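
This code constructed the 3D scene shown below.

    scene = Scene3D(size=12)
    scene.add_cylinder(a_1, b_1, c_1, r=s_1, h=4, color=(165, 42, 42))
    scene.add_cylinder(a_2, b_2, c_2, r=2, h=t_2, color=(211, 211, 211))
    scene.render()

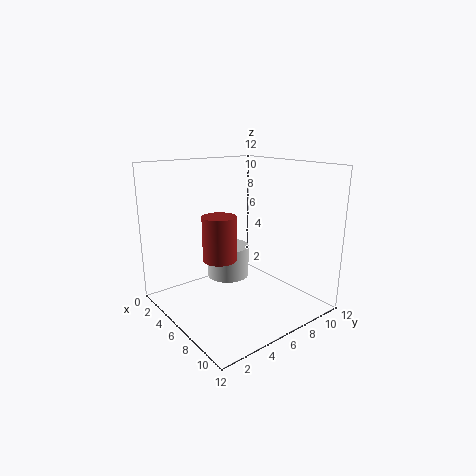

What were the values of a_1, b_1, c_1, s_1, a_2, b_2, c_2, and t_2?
a_1 = 4
b_1 = 5.5
c_1 = 3.5
s_1 = 1.5
a_2 = 2.5
b_2 = 7.5
c_2 = 1
t_2 = 3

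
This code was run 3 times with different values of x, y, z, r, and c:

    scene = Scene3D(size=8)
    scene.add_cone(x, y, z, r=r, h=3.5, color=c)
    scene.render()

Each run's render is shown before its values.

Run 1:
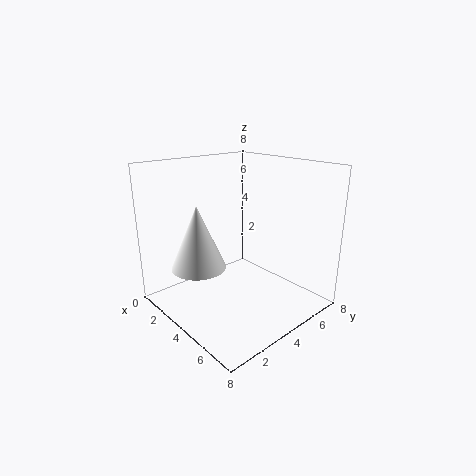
x = 3; y = 2; z = 2.5; r = 1.5; c = 'white'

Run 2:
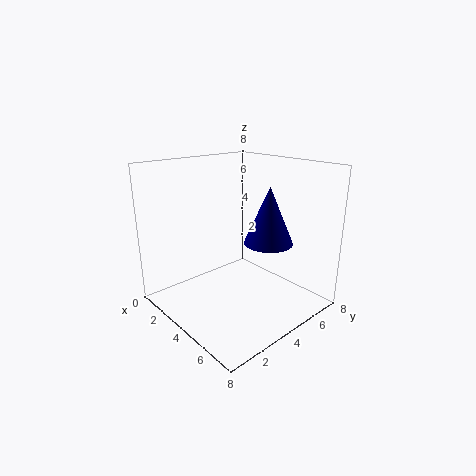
x = 4; y = 6.5; z = 3; r = 1.5; c = 'navy'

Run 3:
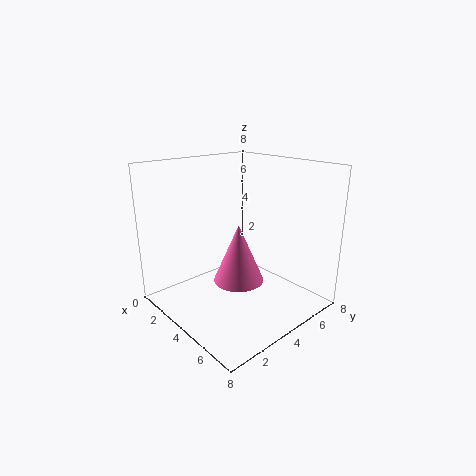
x = 3.5; y = 4.5; z = 1; r = 1.5; c = 'hotpink'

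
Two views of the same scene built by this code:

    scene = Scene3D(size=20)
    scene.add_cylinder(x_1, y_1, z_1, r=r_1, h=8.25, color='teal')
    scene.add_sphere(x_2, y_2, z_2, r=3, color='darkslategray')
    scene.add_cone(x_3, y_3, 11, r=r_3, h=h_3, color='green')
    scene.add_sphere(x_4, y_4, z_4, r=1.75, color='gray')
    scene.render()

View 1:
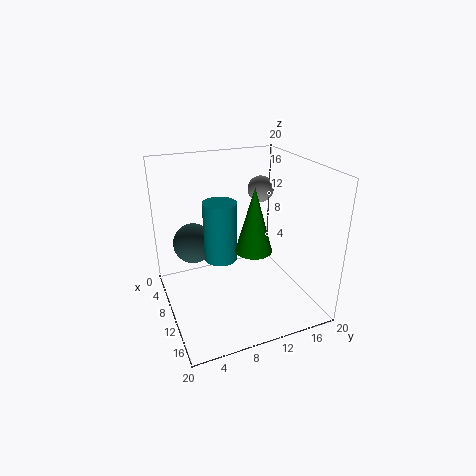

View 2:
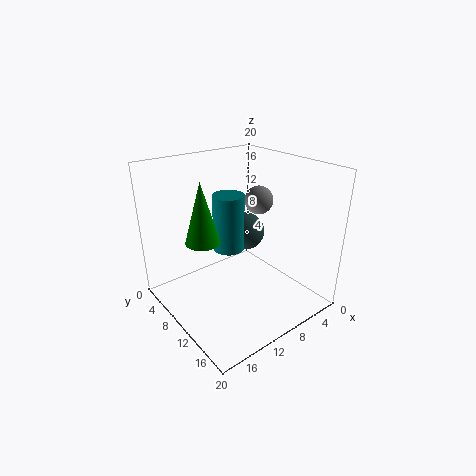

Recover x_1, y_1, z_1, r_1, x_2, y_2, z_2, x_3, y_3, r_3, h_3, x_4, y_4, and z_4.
x_1 = 9.75, y_1 = 7.5, z_1 = 7.25, r_1 = 2.25, x_2 = 4.5, y_2 = 5, z_2 = 7.5, x_3 = 15.5, y_3 = 9.75, r_3 = 2.25, h_3 = 8, x_4 = 9.5, y_4 = 13.5, z_4 = 16.5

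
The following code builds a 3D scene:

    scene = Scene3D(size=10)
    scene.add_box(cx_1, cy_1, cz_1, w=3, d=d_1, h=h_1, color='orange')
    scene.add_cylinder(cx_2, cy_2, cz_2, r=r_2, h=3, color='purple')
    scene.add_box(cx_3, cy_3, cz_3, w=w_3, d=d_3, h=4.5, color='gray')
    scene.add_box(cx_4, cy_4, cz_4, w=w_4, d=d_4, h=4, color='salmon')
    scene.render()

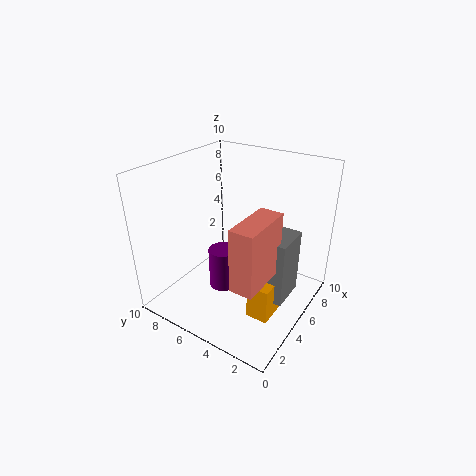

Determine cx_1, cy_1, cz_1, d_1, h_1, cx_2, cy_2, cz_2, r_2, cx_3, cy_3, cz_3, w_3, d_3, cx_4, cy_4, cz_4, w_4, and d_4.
cx_1 = 3
cy_1 = 1.5
cz_1 = 0.5
d_1 = 1.5
h_1 = 2.5
cx_2 = 4.5
cy_2 = 6
cz_2 = 1
r_2 = 1
cx_3 = 4
cy_3 = 1
cz_3 = 1.5
w_3 = 2.5
d_3 = 3
cx_4 = 1
cy_4 = 1.5
cz_4 = 4
w_4 = 3.5
d_4 = 1.5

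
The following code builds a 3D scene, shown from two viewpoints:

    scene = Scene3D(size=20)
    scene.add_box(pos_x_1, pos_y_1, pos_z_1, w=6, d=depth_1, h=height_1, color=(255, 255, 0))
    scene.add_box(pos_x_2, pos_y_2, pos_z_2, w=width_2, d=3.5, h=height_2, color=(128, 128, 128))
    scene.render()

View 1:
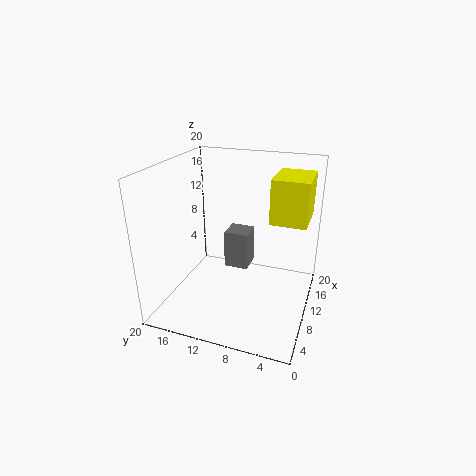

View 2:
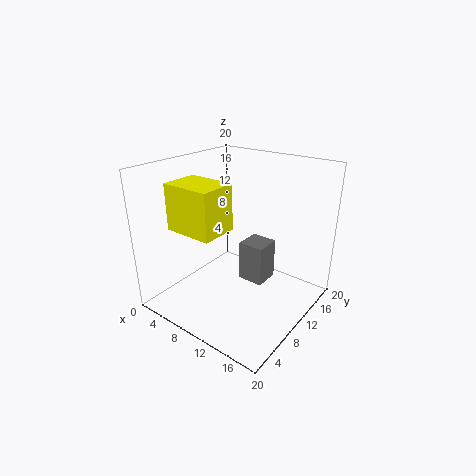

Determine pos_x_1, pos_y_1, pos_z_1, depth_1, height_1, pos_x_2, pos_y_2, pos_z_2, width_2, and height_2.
pos_x_1 = 7; pos_y_1 = 0.5; pos_z_1 = 14; depth_1 = 4.5; height_1 = 5.5; pos_x_2 = 11; pos_y_2 = 9; pos_z_2 = 4.5; width_2 = 3.5; height_2 = 5.5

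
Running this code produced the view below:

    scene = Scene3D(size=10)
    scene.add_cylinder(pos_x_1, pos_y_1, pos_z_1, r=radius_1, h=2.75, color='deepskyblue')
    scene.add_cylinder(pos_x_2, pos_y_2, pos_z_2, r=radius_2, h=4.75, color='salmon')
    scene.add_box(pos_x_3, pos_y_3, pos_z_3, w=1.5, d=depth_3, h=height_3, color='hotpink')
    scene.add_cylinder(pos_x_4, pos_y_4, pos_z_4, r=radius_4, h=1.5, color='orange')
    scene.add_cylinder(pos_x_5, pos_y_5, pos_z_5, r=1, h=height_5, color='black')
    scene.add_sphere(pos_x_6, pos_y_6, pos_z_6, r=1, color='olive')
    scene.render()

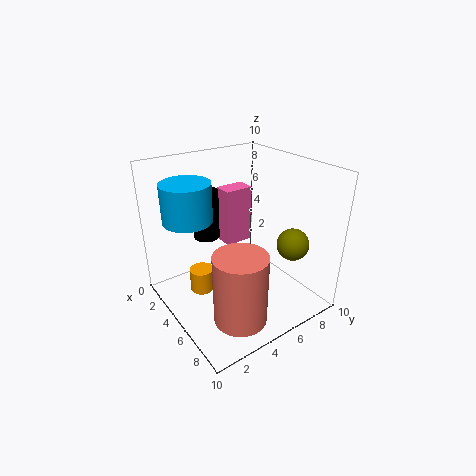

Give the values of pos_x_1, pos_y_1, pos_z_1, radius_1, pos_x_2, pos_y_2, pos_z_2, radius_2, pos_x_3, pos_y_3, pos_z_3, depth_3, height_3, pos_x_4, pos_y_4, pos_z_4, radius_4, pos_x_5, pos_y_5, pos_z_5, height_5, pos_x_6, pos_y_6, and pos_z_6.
pos_x_1 = 2.5, pos_y_1 = 2.5, pos_z_1 = 6, radius_1 = 1.75, pos_x_2 = 7.75, pos_y_2 = 3.25, pos_z_2 = 0.75, radius_2 = 1.75, pos_x_3 = 0.75, pos_y_3 = 6, pos_z_3 = 2.75, depth_3 = 2.25, height_3 = 4.5, pos_x_4 = 5.5, pos_y_4 = 1.75, pos_z_4 = 2.5, radius_4 = 0.75, pos_x_5 = 1.5, pos_y_5 = 4.5, pos_z_5 = 3.75, height_5 = 3.75, pos_x_6 = 8.75, pos_y_6 = 6.5, pos_z_6 = 5.75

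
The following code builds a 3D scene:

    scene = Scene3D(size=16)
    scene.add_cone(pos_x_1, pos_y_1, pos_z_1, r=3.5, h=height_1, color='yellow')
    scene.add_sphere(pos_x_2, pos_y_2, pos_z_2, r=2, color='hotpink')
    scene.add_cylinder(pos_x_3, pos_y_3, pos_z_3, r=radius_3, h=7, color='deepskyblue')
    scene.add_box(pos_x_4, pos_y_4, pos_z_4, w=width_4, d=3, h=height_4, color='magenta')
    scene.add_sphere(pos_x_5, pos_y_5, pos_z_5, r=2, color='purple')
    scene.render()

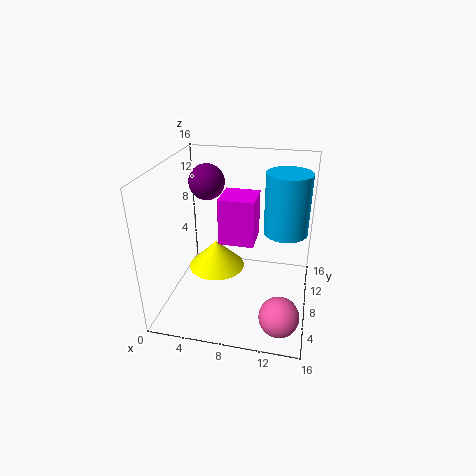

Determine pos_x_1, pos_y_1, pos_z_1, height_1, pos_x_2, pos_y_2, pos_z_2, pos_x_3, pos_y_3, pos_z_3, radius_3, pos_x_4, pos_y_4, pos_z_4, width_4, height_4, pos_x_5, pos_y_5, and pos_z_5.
pos_x_1 = 4.5, pos_y_1 = 11, pos_z_1 = 2, height_1 = 3.5, pos_x_2 = 13.5, pos_y_2 = 2, pos_z_2 = 3, pos_x_3 = 13, pos_y_3 = 10.5, pos_z_3 = 8, radius_3 = 2.5, pos_x_4 = 8, pos_y_4 = 0.5, pos_z_4 = 11.5, width_4 = 3, height_4 = 4, pos_x_5 = 4, pos_y_5 = 10, pos_z_5 = 13.5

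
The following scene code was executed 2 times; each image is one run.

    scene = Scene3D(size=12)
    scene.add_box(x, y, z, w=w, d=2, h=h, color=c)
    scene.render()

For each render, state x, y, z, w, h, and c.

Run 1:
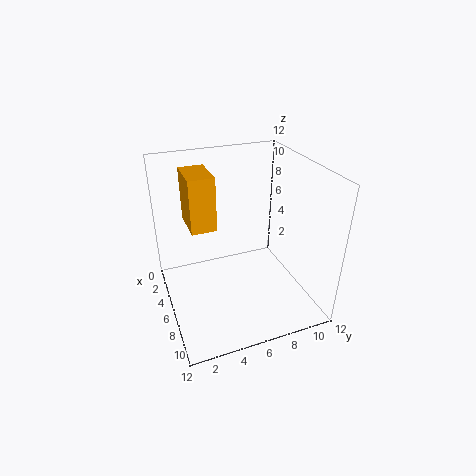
x = 3.5
y = 2
z = 7.5
w = 3.25
h = 4.25
c = 'orange'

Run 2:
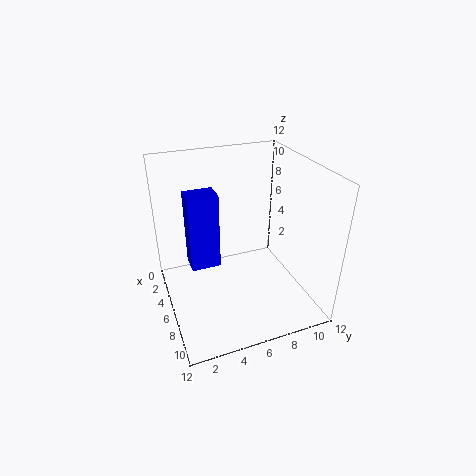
x = 8.25
y = 1.25
z = 6.5
w = 1.5
h = 5.25
c = 'blue'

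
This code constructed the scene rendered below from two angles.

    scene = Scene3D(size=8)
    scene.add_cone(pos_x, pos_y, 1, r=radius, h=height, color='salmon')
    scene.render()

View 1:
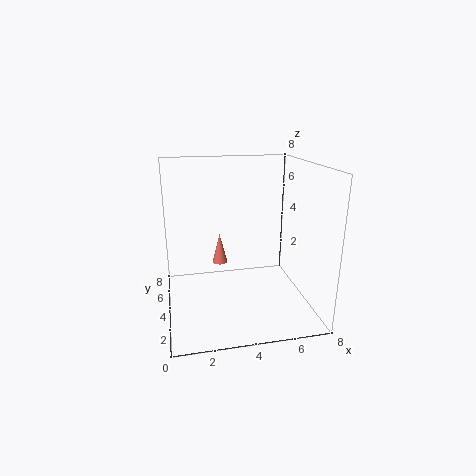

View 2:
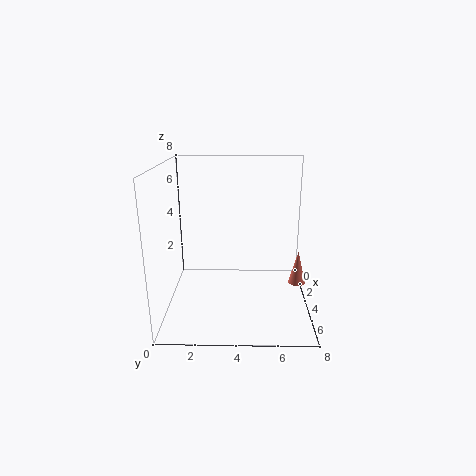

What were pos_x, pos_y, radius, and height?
pos_x = 3.5, pos_y = 7.5, radius = 0.5, height = 2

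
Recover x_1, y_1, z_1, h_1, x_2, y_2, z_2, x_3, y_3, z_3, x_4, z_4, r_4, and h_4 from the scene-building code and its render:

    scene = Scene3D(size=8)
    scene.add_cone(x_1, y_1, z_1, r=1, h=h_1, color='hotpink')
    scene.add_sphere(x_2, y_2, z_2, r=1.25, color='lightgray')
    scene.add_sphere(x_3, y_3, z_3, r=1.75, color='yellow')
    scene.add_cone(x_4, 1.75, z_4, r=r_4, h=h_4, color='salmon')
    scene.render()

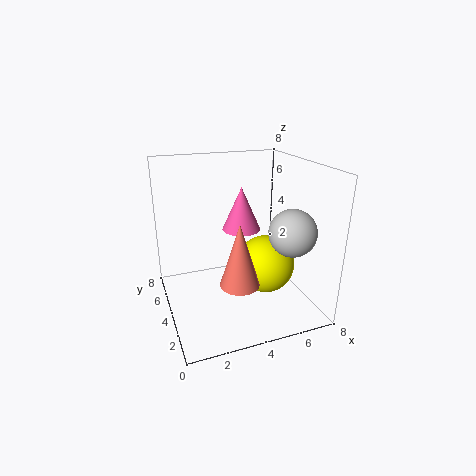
x_1 = 4
y_1 = 3.5
z_1 = 4.75
h_1 = 2.25
x_2 = 6.25
y_2 = 2
z_2 = 4.75
x_3 = 6
y_3 = 4.5
z_3 = 1.75
x_4 = 3.25
z_4 = 2.5
r_4 = 1
h_4 = 3.25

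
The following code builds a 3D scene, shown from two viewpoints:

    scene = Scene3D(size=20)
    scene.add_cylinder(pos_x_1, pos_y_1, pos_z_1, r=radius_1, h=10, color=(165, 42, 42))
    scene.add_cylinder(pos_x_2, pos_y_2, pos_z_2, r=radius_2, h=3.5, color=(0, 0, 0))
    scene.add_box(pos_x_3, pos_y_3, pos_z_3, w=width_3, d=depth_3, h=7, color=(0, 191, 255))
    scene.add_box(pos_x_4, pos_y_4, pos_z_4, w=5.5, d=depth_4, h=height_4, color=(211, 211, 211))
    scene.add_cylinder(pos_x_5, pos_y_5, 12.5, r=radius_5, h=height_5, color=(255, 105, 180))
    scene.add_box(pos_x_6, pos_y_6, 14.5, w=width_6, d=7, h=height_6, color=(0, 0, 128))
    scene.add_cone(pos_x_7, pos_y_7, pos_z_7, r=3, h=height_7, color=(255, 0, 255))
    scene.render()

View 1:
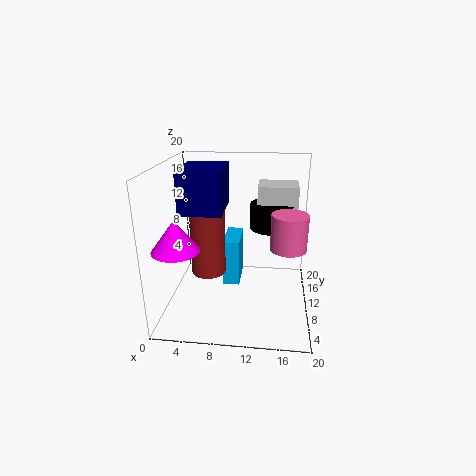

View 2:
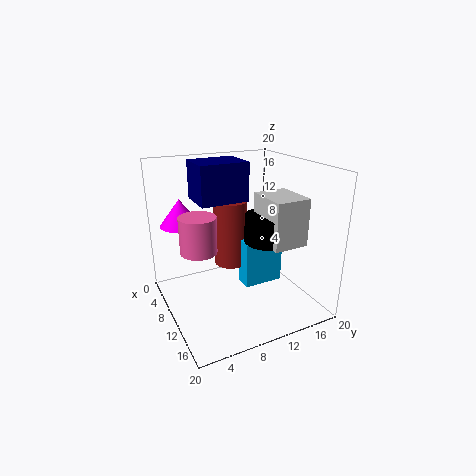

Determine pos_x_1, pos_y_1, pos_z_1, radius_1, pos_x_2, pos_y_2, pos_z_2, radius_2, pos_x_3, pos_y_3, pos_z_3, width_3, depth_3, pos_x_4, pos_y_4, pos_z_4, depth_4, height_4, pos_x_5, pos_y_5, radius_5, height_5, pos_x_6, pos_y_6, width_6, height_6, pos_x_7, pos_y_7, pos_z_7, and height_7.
pos_x_1 = 5.5
pos_y_1 = 11
pos_z_1 = 4
radius_1 = 2.5
pos_x_2 = 14.5
pos_y_2 = 12
pos_z_2 = 11
radius_2 = 3
pos_x_3 = 7.5
pos_y_3 = 11.5
pos_z_3 = 1.5
width_3 = 2.5
depth_3 = 6
pos_x_4 = 12.5
pos_y_4 = 11
pos_z_4 = 11
depth_4 = 4.5
height_4 = 6
pos_x_5 = 16.5
pos_y_5 = 2
radius_5 = 2
height_5 = 4
pos_x_6 = 3
pos_y_6 = 5.5
width_6 = 5.5
height_6 = 5.5
pos_x_7 = 3
pos_y_7 = 4
pos_z_7 = 10.5
height_7 = 4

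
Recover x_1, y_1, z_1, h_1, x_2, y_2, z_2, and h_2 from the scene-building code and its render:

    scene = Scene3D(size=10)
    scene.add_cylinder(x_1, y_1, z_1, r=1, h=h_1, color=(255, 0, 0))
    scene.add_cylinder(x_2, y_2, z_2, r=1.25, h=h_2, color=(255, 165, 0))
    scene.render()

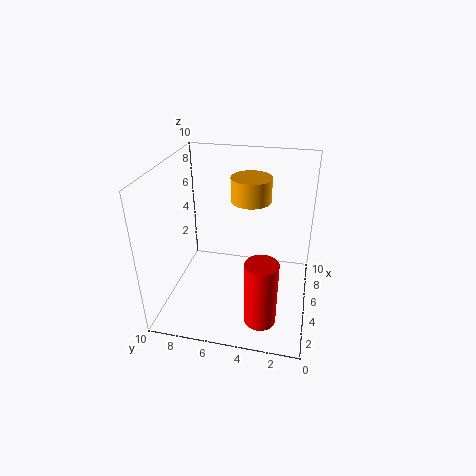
x_1 = 1.25, y_1 = 2.75, z_1 = 1.5, h_1 = 4.25, x_2 = 4.25, y_2 = 4, z_2 = 8.25, h_2 = 1.5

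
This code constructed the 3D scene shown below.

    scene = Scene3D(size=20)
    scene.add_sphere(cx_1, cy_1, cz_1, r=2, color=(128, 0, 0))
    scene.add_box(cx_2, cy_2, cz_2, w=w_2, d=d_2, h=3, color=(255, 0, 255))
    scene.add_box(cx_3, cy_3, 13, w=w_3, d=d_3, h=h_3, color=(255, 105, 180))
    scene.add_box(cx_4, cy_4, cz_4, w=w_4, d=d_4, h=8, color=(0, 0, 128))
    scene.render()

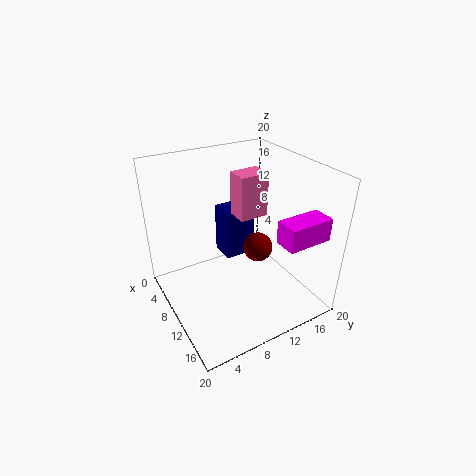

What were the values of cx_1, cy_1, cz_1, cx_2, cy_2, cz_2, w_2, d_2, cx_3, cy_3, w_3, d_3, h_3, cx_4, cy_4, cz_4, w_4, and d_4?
cx_1 = 12, cy_1 = 12, cz_1 = 9, cx_2 = 16, cy_2 = 12, cz_2 = 12, w_2 = 3, d_2 = 6, cx_3 = 8, cy_3 = 10, w_3 = 3, d_3 = 4, h_3 = 6, cx_4 = 1, cy_4 = 11, cz_4 = 3, w_4 = 4, d_4 = 5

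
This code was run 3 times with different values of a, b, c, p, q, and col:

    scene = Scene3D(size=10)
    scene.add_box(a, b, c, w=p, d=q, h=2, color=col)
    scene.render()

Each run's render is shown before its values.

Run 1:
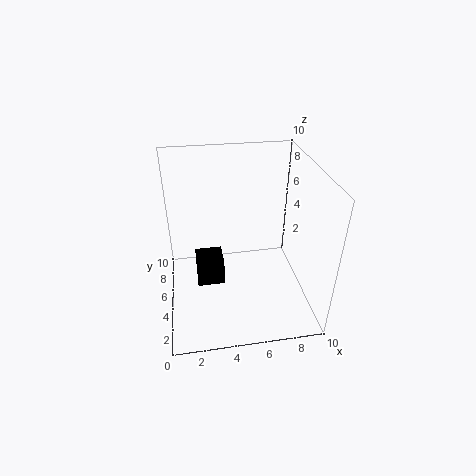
a = 2, b = 5, c = 1, p = 2, q = 2, col = 'black'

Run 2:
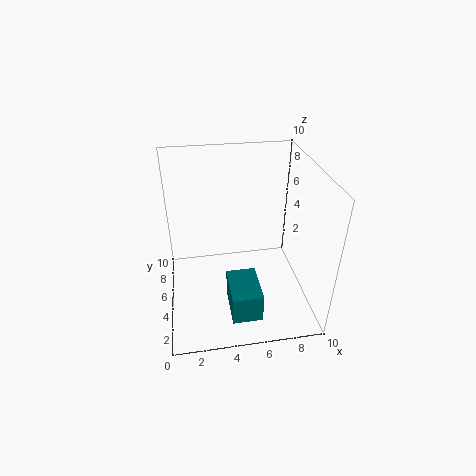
a = 4, b = 1, c = 1, p = 2, q = 3, col = 'teal'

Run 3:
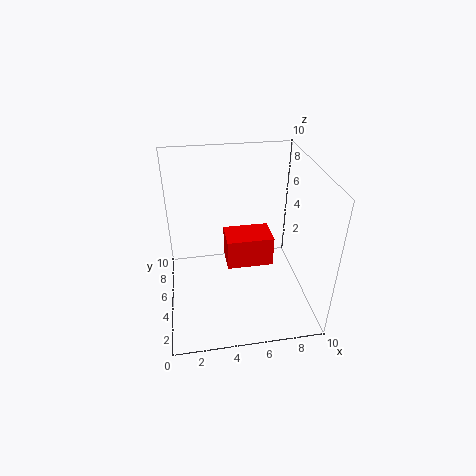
a = 4, b = 3, c = 4, p = 3, q = 2, col = 'red'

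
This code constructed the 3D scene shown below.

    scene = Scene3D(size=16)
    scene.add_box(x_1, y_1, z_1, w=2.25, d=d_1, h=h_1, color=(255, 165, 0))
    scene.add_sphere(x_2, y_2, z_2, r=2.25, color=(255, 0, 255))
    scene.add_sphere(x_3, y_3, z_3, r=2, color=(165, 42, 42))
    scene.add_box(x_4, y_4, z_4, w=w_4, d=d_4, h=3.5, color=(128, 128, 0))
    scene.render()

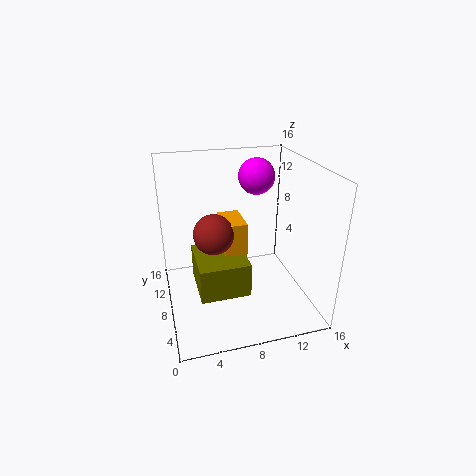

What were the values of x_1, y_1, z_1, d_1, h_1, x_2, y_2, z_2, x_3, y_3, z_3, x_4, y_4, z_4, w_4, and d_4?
x_1 = 5.75; y_1 = 4.5; z_1 = 5.75; d_1 = 3.75; h_1 = 5.5; x_2 = 12; y_2 = 13.75; z_2 = 13; x_3 = 4.75; y_3 = 5.25; z_3 = 10.25; x_4 = 2.75; y_4 = 2.25; z_4 = 4.5; w_4 = 5; d_4 = 5.5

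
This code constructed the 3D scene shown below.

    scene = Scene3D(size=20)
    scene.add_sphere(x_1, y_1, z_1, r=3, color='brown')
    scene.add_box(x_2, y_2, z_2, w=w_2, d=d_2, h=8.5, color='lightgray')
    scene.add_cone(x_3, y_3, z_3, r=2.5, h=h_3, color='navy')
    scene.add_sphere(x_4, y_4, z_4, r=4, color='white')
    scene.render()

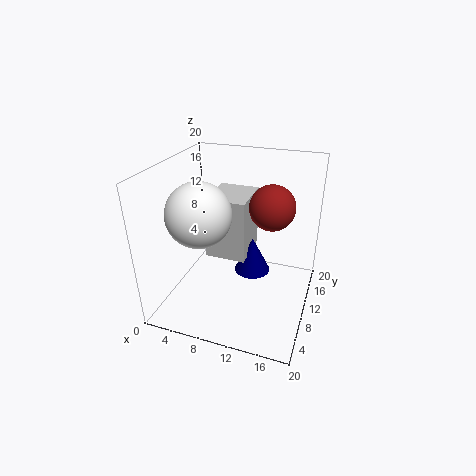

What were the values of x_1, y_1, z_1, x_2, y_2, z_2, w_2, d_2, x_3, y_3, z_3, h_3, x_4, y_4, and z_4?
x_1 = 14.5; y_1 = 10.5; z_1 = 15; x_2 = 6; y_2 = 8; z_2 = 7.5; w_2 = 5.5; d_2 = 6.5; x_3 = 12; y_3 = 10.5; z_3 = 5; h_3 = 5; x_4 = 7; y_4 = 4.5; z_4 = 15.5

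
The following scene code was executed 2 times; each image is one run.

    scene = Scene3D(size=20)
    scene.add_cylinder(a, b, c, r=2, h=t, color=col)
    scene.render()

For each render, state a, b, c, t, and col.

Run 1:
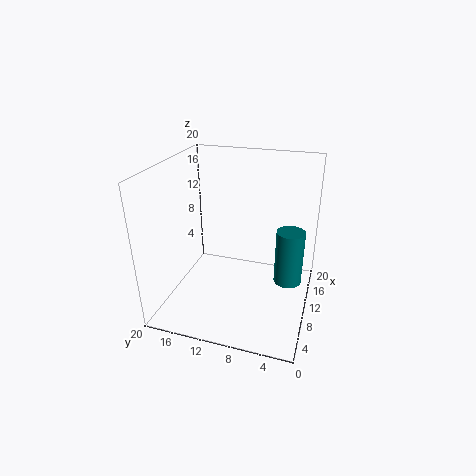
a = 12
b = 3
c = 3
t = 8
col = 'teal'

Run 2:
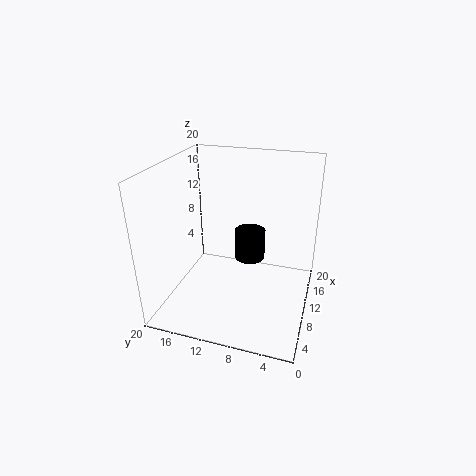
a = 9
b = 8
c = 8
t = 4
col = 'black'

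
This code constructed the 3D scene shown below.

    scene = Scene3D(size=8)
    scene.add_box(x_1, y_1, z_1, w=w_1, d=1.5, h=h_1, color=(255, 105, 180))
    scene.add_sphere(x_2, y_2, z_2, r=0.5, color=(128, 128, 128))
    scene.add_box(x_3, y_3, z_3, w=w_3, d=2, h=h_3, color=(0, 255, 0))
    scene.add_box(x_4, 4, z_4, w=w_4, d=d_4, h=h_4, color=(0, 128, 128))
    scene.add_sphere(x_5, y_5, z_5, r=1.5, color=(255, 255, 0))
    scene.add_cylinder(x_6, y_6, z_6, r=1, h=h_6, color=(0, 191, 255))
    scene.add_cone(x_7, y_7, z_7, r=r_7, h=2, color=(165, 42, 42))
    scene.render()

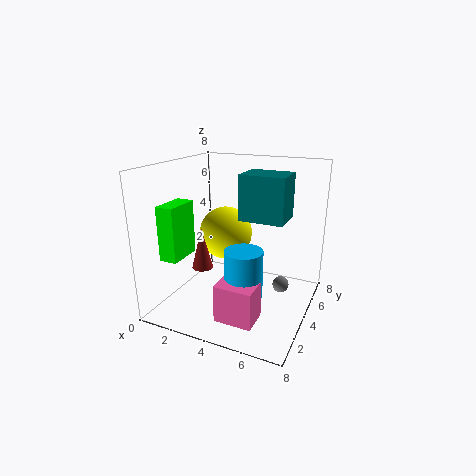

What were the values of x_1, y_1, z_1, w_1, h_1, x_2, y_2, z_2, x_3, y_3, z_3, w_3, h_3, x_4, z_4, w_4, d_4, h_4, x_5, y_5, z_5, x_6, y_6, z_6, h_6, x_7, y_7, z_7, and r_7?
x_1 = 4
y_1 = 1
z_1 = 0.5
w_1 = 2
h_1 = 2
x_2 = 6
y_2 = 6
z_2 = 0.5
x_3 = 0.5
y_3 = 1.5
z_3 = 3
w_3 = 1
h_3 = 3
x_4 = 4
z_4 = 5
w_4 = 2.5
d_4 = 2
h_4 = 2.5
x_5 = 3
y_5 = 4.5
z_5 = 4
x_6 = 5
y_6 = 2.5
z_6 = 1.5
h_6 = 2.5
x_7 = 3.5
y_7 = 1
z_7 = 3.5
r_7 = 0.5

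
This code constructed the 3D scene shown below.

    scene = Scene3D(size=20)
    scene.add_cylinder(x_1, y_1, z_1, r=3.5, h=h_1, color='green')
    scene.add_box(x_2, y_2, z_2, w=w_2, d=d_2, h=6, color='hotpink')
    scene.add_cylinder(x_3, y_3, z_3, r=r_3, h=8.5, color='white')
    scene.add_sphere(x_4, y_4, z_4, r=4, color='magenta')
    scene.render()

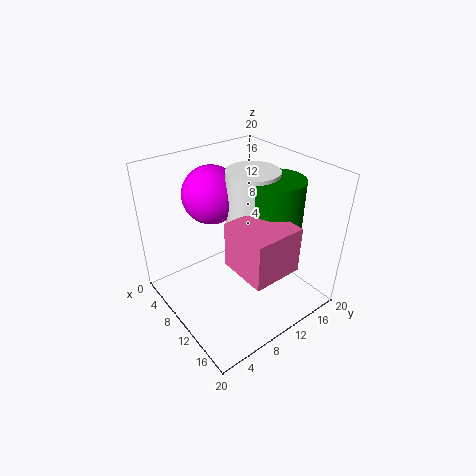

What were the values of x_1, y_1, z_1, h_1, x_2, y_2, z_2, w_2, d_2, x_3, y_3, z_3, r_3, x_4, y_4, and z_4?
x_1 = 13.5; y_1 = 13.5; z_1 = 12; h_1 = 7; x_2 = 12.5; y_2 = 6; z_2 = 9; w_2 = 6.5; d_2 = 6.5; x_3 = 10.5; y_3 = 12; z_3 = 11; r_3 = 3.5; x_4 = 6; y_4 = 8.5; z_4 = 15.5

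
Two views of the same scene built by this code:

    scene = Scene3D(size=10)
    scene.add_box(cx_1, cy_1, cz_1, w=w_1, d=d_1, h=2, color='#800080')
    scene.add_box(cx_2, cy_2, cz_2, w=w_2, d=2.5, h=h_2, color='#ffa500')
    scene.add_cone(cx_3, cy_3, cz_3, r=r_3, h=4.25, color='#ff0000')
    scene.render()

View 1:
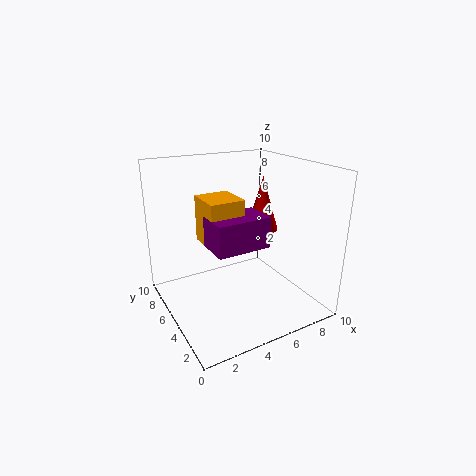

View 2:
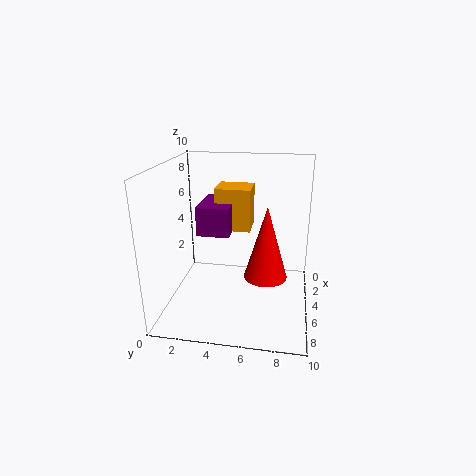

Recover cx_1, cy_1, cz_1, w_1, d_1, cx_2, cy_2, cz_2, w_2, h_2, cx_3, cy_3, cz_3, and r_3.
cx_1 = 2.25
cy_1 = 2.25
cz_1 = 5.25
w_1 = 3.5
d_1 = 2.25
cx_2 = 2.25
cy_2 = 3.25
cz_2 = 5.25
w_2 = 2.25
h_2 = 3
cx_3 = 8.5
cy_3 = 7.25
cz_3 = 4.25
r_3 = 1.25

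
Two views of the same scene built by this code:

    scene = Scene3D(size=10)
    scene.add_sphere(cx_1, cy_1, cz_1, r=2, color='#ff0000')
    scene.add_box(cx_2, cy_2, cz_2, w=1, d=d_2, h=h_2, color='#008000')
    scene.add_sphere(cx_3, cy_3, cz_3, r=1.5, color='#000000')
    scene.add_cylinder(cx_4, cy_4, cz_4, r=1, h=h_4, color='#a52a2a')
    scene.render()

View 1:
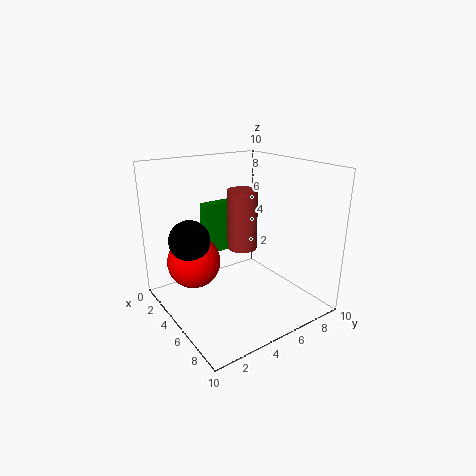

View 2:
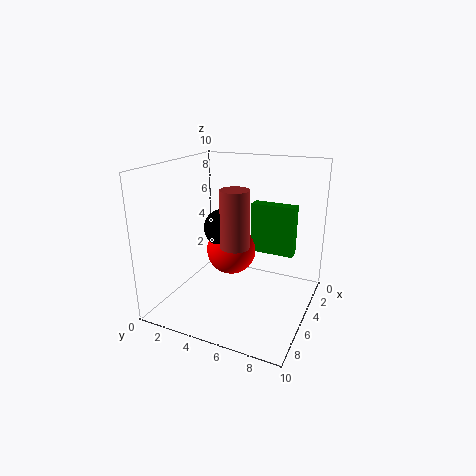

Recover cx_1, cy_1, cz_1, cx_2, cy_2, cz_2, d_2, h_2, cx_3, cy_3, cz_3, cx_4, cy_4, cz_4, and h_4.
cx_1 = 2; cy_1 = 3; cz_1 = 2.5; cx_2 = 0.5; cy_2 = 4.5; cz_2 = 2.5; d_2 = 3.5; h_2 = 4; cx_3 = 2.5; cy_3 = 2.5; cz_3 = 4.5; cx_4 = 5.5; cy_4 = 5; cz_4 = 4.5; h_4 = 4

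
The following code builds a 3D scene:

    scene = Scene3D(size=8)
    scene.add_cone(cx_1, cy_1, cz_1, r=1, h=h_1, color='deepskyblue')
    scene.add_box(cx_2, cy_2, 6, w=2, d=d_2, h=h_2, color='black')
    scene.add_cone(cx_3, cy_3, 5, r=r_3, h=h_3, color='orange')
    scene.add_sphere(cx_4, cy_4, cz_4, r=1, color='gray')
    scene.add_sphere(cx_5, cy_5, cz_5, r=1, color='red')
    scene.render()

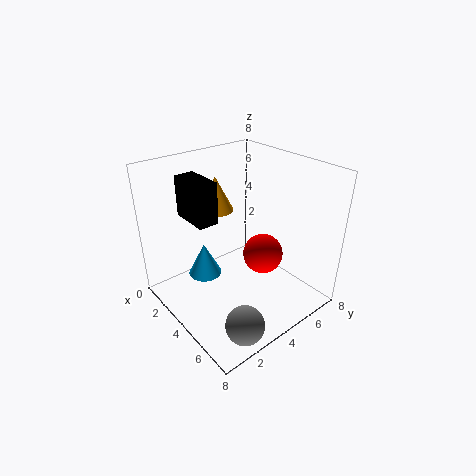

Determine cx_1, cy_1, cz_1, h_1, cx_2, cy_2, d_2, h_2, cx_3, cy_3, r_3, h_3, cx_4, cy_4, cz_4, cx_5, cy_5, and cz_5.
cx_1 = 2, cy_1 = 3, cz_1 = 1, h_1 = 2, cx_2 = 3, cy_2 = 1, d_2 = 1, h_2 = 2, cx_3 = 2, cy_3 = 4, r_3 = 1, h_3 = 2, cx_4 = 7, cy_4 = 2, cz_4 = 1, cx_5 = 6, cy_5 = 4, cz_5 = 4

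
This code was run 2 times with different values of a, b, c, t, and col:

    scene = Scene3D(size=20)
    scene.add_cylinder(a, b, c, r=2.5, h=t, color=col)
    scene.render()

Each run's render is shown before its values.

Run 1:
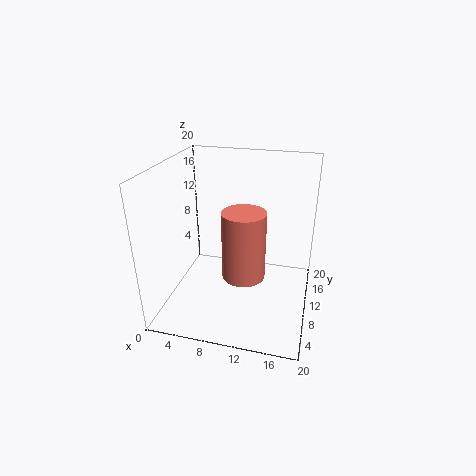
a = 12.5; b = 3; c = 9; t = 8; col = 'salmon'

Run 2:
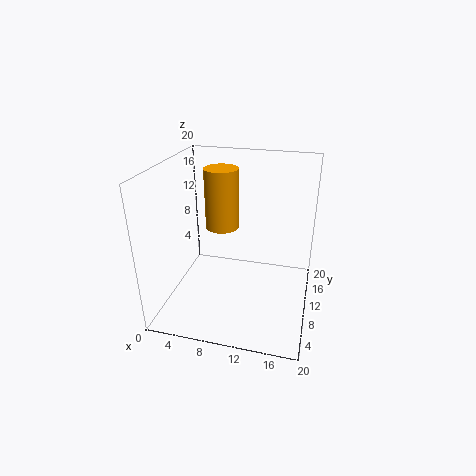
a = 6.5; b = 14; c = 9.5; t = 9; col = 'orange'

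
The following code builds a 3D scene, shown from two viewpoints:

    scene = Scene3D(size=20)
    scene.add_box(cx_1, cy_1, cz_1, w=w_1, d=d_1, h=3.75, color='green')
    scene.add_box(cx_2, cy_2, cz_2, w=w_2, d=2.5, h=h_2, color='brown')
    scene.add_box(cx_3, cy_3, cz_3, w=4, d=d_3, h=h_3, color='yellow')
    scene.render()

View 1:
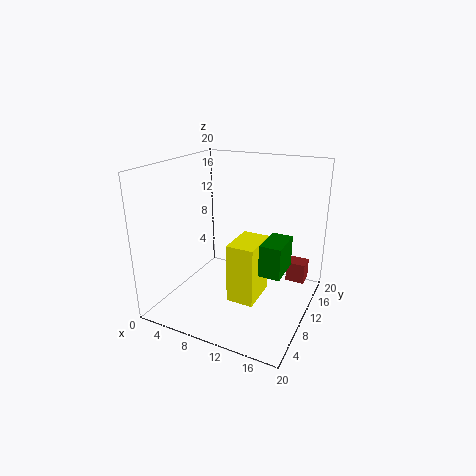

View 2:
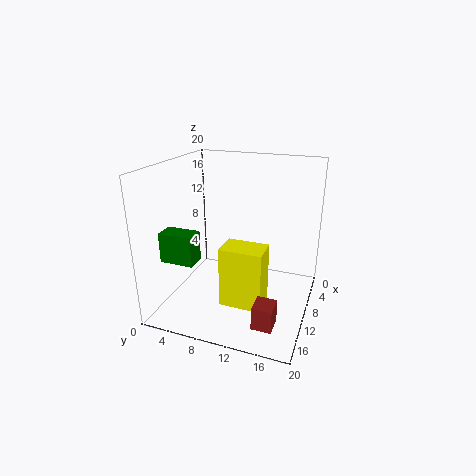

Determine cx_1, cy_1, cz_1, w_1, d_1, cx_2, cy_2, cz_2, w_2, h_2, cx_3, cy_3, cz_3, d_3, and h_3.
cx_1 = 16; cy_1 = 3; cz_1 = 9.25; w_1 = 2.5; d_1 = 4.25; cx_2 = 15.75; cy_2 = 14.75; cz_2 = 2.25; w_2 = 2.75; h_2 = 3; cx_3 = 9; cy_3 = 8.25; cz_3 = 0.5; d_3 = 6; h_3 = 8.75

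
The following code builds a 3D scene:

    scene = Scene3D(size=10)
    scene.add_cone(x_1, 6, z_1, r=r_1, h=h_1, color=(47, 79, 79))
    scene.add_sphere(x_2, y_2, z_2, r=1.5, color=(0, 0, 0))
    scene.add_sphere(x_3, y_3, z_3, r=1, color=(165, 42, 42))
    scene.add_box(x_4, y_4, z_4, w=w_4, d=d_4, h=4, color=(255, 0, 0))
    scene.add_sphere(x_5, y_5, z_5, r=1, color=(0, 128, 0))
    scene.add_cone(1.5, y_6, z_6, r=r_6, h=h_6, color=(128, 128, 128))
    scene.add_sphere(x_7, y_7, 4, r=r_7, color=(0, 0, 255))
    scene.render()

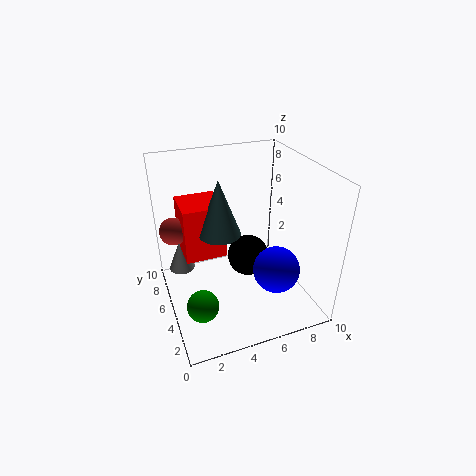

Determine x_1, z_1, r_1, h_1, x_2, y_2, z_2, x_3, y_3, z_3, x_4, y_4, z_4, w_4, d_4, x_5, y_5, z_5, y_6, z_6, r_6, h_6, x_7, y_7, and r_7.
x_1 = 4, z_1 = 5, r_1 = 1.5, h_1 = 4, x_2 = 6, y_2 = 5.5, z_2 = 3, x_3 = 1, y_3 = 7.5, z_3 = 5, x_4 = 1.5, y_4 = 6, z_4 = 3, w_4 = 3, d_4 = 3, x_5 = 1.5, y_5 = 2, z_5 = 2.5, y_6 = 8.5, z_6 = 1, r_6 = 1, h_6 = 2.5, x_7 = 6.5, y_7 = 2, r_7 = 1.5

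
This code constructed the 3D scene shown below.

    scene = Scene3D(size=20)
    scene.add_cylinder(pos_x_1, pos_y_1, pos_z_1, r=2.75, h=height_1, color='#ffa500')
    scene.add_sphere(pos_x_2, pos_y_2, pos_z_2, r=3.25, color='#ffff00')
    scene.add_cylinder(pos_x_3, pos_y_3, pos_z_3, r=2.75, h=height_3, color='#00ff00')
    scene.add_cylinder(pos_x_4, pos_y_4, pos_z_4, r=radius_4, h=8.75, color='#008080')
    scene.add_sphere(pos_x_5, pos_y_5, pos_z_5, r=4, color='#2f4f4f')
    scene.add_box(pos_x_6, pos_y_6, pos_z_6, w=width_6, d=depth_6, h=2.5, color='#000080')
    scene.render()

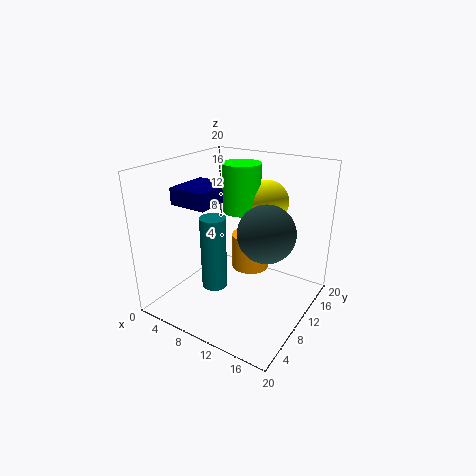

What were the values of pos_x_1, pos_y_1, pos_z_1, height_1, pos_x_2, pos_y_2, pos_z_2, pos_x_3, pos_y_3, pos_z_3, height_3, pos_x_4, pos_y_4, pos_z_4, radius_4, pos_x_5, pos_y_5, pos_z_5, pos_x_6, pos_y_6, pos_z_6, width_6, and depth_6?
pos_x_1 = 10, pos_y_1 = 13.5, pos_z_1 = 4, height_1 = 5.25, pos_x_2 = 11.25, pos_y_2 = 15.75, pos_z_2 = 13.75, pos_x_3 = 8.25, pos_y_3 = 13.75, pos_z_3 = 12.5, height_3 = 7, pos_x_4 = 11.25, pos_y_4 = 2.75, pos_z_4 = 7, radius_4 = 1.5, pos_x_5 = 13.75, pos_y_5 = 11.25, pos_z_5 = 11, pos_x_6 = 0.25, pos_y_6 = 7.5, pos_z_6 = 13.75, width_6 = 5.75, depth_6 = 6.75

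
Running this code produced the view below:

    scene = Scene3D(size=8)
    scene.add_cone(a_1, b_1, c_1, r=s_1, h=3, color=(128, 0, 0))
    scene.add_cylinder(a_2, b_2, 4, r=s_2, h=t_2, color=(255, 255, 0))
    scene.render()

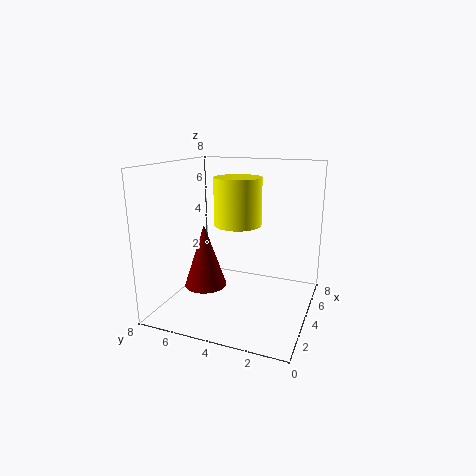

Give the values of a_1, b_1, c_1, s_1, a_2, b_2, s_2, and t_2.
a_1 = 1
b_1 = 4.5
c_1 = 2.5
s_1 = 1
a_2 = 6.5
b_2 = 5
s_2 = 1.5
t_2 = 3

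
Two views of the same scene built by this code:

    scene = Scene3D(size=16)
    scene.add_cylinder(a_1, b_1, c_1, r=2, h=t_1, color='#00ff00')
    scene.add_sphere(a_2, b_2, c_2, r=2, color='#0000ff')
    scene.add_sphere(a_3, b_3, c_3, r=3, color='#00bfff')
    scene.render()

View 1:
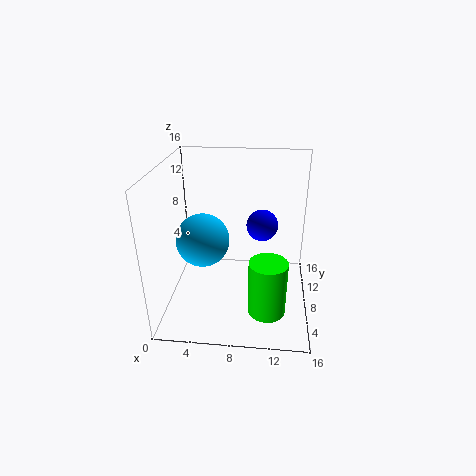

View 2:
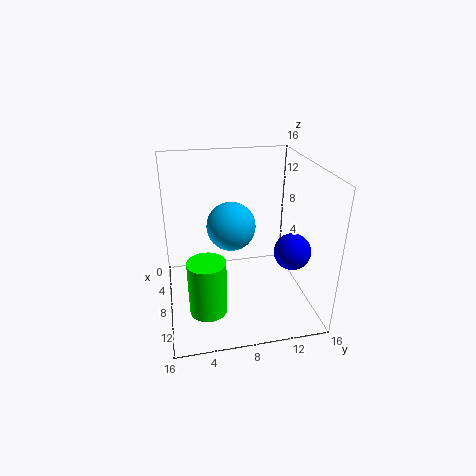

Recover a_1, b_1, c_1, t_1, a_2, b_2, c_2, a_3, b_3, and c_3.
a_1 = 11.5
b_1 = 4
c_1 = 1.5
t_1 = 6
a_2 = 10.5
b_2 = 13.5
c_2 = 7
a_3 = 4
b_3 = 8
c_3 = 7.5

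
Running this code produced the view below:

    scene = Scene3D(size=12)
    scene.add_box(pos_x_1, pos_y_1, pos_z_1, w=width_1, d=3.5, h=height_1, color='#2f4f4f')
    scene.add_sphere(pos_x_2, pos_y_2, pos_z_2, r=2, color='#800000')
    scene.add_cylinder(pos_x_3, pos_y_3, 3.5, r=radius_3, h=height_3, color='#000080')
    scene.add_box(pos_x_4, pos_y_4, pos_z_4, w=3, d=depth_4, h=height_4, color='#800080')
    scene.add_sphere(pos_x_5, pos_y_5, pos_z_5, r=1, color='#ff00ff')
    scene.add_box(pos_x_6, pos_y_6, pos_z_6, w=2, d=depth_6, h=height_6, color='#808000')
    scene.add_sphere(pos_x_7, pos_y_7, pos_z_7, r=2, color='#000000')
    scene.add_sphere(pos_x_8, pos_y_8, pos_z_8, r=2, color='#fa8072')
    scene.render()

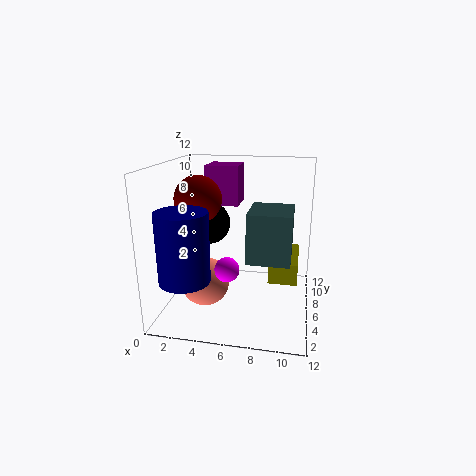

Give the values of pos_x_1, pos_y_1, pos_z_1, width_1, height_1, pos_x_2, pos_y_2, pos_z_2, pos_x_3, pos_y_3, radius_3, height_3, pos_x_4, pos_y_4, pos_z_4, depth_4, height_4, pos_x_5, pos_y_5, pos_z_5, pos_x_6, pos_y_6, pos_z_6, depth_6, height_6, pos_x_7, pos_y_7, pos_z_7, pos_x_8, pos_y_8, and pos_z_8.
pos_x_1 = 7.5
pos_y_1 = 1
pos_z_1 = 6
width_1 = 3
height_1 = 3.5
pos_x_2 = 2.5
pos_y_2 = 6.5
pos_z_2 = 9
pos_x_3 = 2.5
pos_y_3 = 2.5
radius_3 = 2
height_3 = 5.5
pos_x_4 = 2.5
pos_y_4 = 8.5
pos_z_4 = 8
depth_4 = 3
height_4 = 3.5
pos_x_5 = 5.5
pos_y_5 = 4
pos_z_5 = 4
pos_x_6 = 9
pos_y_6 = 1.5
pos_z_6 = 4.5
depth_6 = 4
height_6 = 1.5
pos_x_7 = 2.5
pos_y_7 = 9.5
pos_z_7 = 6
pos_x_8 = 3.5
pos_y_8 = 4.5
pos_z_8 = 2.5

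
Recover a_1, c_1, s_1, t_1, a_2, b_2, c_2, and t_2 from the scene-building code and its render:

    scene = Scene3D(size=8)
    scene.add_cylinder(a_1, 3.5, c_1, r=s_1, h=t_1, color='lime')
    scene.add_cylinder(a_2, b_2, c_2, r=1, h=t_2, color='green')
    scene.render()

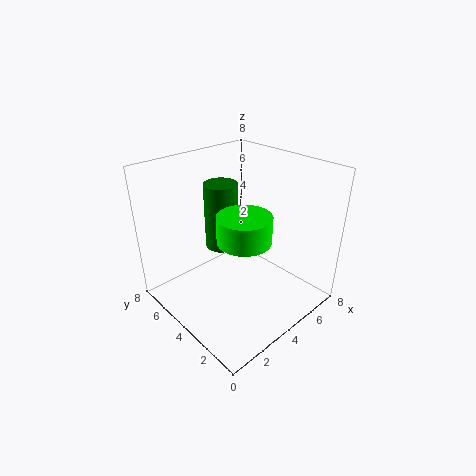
a_1 = 4; c_1 = 4; s_1 = 1.5; t_1 = 1.5; a_2 = 4.5; b_2 = 6; c_2 = 2.5; t_2 = 4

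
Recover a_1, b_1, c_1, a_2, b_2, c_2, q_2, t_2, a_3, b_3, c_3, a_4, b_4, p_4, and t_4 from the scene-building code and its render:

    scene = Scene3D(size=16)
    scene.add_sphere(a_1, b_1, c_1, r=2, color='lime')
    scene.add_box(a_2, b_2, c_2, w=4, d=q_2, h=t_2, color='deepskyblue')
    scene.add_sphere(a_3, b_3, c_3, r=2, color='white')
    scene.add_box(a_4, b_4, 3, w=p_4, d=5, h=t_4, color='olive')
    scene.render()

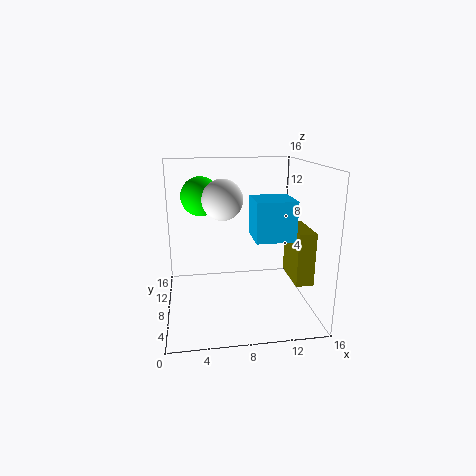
a_1 = 4; b_1 = 7; c_1 = 13; a_2 = 9; b_2 = 3; c_2 = 9; q_2 = 4; t_2 = 4; a_3 = 6; b_3 = 5; c_3 = 13; a_4 = 14; b_4 = 5; p_4 = 2; t_4 = 6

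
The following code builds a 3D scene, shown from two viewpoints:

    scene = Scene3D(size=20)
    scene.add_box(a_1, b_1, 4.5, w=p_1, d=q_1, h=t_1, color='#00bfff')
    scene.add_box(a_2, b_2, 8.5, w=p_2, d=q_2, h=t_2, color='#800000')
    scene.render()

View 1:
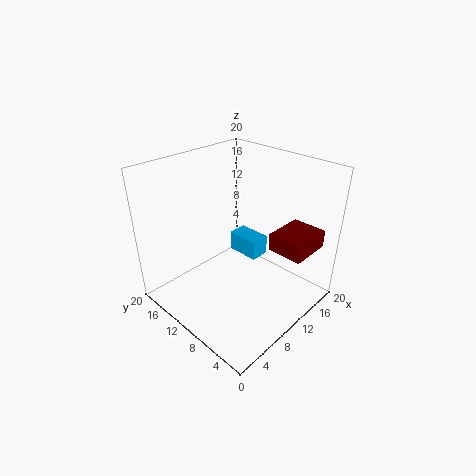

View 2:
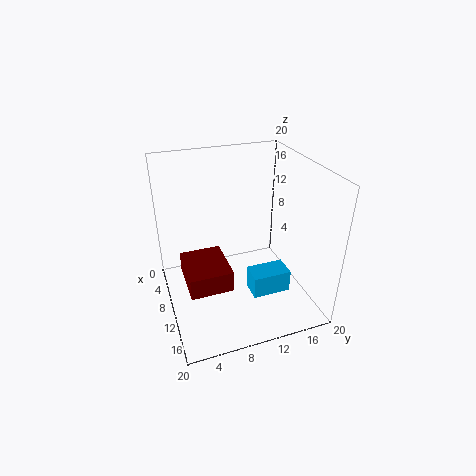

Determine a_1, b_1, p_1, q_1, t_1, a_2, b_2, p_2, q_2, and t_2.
a_1 = 13.5, b_1 = 10, p_1 = 3, q_1 = 5, t_1 = 3, a_2 = 12.5, b_2 = 1.5, p_2 = 6, q_2 = 5, t_2 = 2.5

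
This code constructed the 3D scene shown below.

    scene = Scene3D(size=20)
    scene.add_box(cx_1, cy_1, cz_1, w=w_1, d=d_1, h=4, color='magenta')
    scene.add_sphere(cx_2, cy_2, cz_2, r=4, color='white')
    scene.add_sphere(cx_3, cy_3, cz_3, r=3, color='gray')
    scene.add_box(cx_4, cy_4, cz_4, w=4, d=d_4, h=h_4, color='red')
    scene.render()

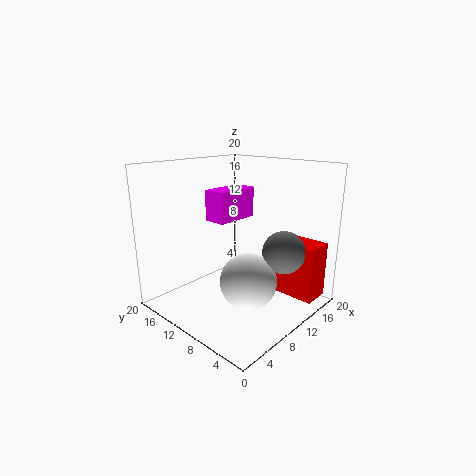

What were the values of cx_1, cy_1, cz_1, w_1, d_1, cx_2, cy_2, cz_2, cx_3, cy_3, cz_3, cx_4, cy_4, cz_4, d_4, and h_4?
cx_1 = 6
cy_1 = 9
cz_1 = 13
w_1 = 6
d_1 = 3
cx_2 = 10
cy_2 = 8
cz_2 = 4
cx_3 = 14
cy_3 = 5
cz_3 = 8
cx_4 = 15
cy_4 = 1
cz_4 = 1
d_4 = 7
h_4 = 8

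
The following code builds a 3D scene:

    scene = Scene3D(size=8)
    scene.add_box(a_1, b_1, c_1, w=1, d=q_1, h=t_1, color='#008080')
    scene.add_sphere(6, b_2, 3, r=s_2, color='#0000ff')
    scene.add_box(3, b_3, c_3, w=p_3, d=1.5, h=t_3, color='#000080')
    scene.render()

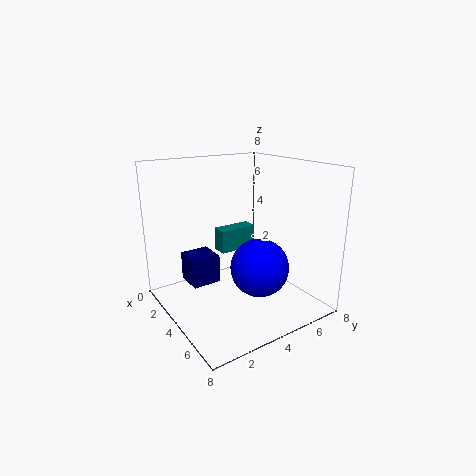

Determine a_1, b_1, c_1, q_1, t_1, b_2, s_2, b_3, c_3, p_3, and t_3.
a_1 = 0.5; b_1 = 4.5; c_1 = 2; q_1 = 2.5; t_1 = 1.5; b_2 = 4; s_2 = 1.5; b_3 = 1; c_3 = 2; p_3 = 1.5; t_3 = 1.5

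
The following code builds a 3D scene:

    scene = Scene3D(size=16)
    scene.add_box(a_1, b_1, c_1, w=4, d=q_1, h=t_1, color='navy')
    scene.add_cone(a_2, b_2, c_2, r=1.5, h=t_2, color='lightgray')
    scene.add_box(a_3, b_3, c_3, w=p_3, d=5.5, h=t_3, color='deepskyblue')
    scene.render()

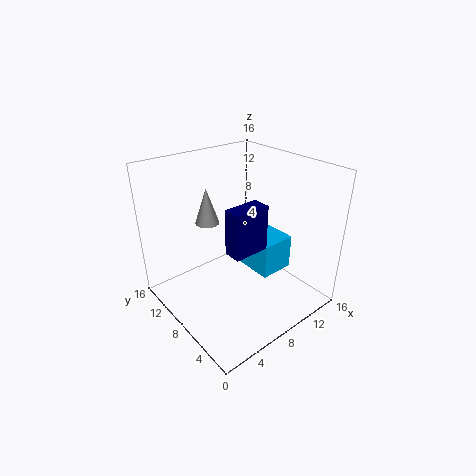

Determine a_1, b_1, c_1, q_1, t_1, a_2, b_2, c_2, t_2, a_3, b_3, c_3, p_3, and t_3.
a_1 = 5.5
b_1 = 5
c_1 = 7.5
q_1 = 2
t_1 = 5
a_2 = 8
b_2 = 14
c_2 = 7.5
t_2 = 4.5
a_3 = 9.5
b_3 = 5
c_3 = 3.5
p_3 = 4
t_3 = 4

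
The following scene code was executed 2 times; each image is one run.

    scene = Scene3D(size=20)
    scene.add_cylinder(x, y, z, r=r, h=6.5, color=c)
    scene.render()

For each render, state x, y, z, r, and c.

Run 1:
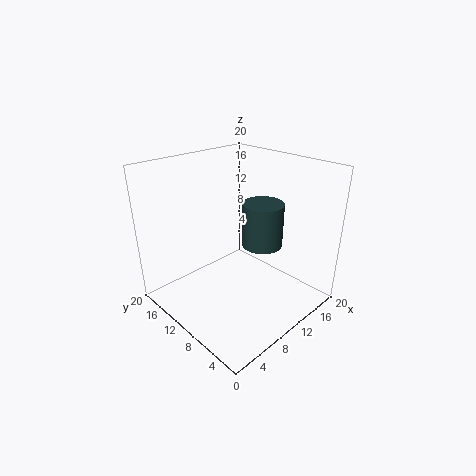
x = 14.5, y = 9.5, z = 7.5, r = 3, c = 'darkslategray'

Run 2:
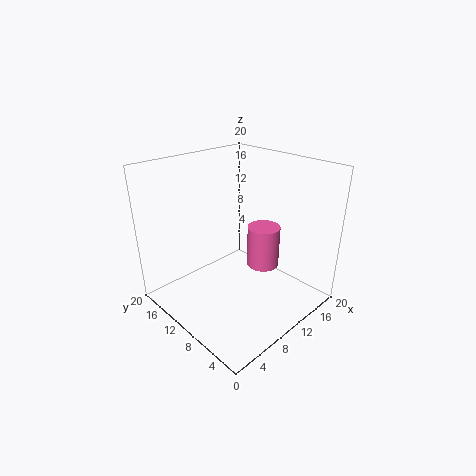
x = 16, y = 10.5, z = 3, r = 2.5, c = 'hotpink'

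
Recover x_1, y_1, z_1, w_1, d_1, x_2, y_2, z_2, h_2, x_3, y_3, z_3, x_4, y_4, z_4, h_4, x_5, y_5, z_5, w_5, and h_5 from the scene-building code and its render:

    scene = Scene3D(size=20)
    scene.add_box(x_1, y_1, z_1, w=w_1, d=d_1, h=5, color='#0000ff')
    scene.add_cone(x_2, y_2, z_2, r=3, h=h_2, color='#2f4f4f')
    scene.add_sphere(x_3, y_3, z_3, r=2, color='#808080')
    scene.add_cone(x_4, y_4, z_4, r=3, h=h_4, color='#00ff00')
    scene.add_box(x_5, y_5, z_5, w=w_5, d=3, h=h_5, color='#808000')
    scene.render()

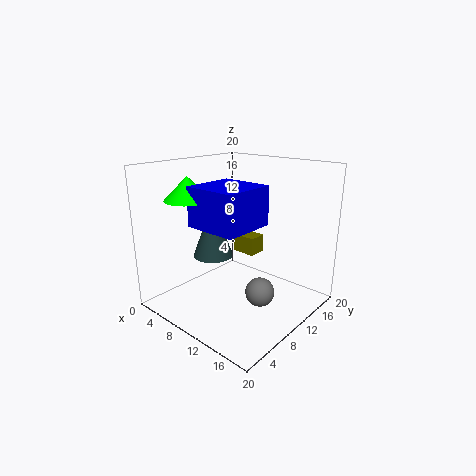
x_1 = 8; y_1 = 3; z_1 = 13; w_1 = 7; d_1 = 7; x_2 = 5; y_2 = 10; z_2 = 6; h_2 = 8; x_3 = 14; y_3 = 10; z_3 = 3; x_4 = 7; y_4 = 4; z_4 = 16; h_4 = 3; x_5 = 3; y_5 = 17; z_5 = 4; w_5 = 4; h_5 = 3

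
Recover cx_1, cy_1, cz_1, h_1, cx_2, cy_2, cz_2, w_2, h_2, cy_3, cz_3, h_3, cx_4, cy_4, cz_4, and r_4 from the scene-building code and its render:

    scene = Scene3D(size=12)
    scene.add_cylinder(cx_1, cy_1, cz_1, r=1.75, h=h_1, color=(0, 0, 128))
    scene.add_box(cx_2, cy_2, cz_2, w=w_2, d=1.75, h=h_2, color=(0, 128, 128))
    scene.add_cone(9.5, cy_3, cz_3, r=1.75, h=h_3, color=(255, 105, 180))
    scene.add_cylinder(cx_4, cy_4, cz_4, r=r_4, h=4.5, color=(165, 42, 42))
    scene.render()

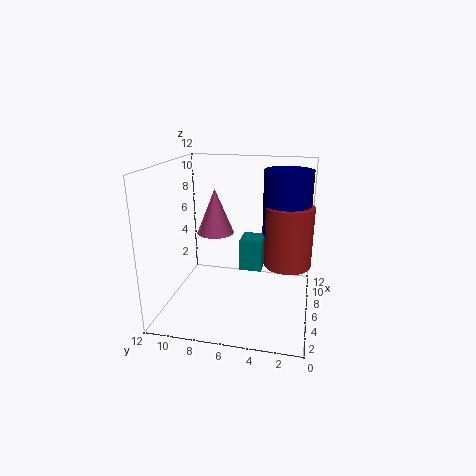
cx_1 = 4.5
cy_1 = 2
cz_1 = 7.25
h_1 = 4.75
cx_2 = 4.25
cy_2 = 3.75
cz_2 = 4
w_2 = 2
h_2 = 2.5
cy_3 = 9
cz_3 = 5
h_3 = 4.25
cx_4 = 4
cy_4 = 1.75
cz_4 = 5
r_4 = 1.75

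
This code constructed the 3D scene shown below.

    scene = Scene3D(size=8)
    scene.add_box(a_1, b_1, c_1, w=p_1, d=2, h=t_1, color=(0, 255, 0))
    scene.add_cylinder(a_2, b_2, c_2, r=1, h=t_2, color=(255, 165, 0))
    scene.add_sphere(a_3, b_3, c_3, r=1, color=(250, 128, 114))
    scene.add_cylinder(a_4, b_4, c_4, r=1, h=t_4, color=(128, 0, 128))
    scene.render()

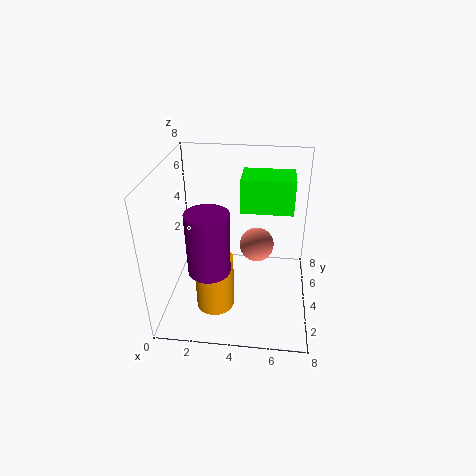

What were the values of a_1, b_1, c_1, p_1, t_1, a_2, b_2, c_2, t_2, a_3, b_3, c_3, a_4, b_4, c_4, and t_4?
a_1 = 4
b_1 = 5
c_1 = 5
p_1 = 3
t_1 = 2
a_2 = 3
b_2 = 2
c_2 = 1
t_2 = 3
a_3 = 5
b_3 = 5
c_3 = 3
a_4 = 3
b_4 = 1
c_4 = 4
t_4 = 3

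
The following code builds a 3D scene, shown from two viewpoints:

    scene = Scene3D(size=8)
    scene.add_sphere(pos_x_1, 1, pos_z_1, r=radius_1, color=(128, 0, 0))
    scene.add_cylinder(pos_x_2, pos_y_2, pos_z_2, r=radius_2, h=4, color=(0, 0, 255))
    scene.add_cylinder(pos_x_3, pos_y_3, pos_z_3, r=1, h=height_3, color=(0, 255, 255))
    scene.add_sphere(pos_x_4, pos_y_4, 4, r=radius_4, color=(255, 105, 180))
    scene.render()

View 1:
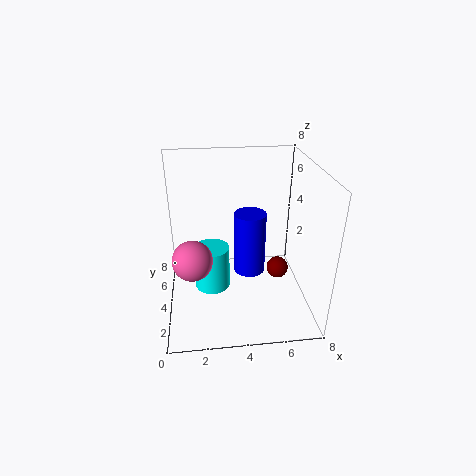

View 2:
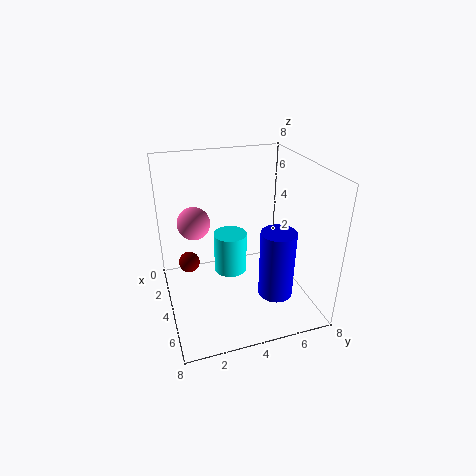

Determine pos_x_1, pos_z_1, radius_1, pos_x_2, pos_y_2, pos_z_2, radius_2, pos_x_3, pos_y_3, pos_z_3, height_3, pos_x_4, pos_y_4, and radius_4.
pos_x_1 = 5.5; pos_z_1 = 4; radius_1 = 0.5; pos_x_2 = 5; pos_y_2 = 6; pos_z_2 = 0.5; radius_2 = 1; pos_x_3 = 2.5; pos_y_3 = 4; pos_z_3 = 1; height_3 = 2.5; pos_x_4 = 1.5; pos_y_4 = 2; radius_4 = 1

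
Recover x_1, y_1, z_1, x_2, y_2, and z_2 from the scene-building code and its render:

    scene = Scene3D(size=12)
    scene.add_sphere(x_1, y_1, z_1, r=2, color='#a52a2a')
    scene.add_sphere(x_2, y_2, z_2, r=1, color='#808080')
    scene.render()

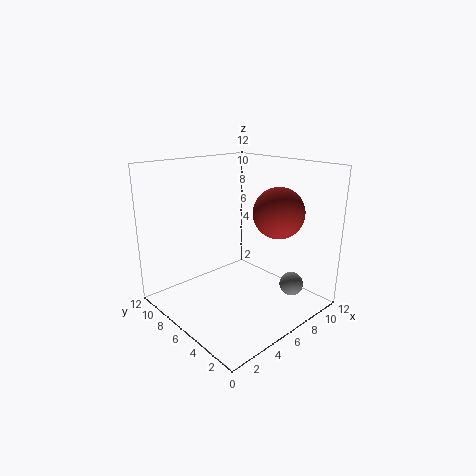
x_1 = 7.5, y_1 = 3, z_1 = 8.5, x_2 = 9, y_2 = 2.5, z_2 = 2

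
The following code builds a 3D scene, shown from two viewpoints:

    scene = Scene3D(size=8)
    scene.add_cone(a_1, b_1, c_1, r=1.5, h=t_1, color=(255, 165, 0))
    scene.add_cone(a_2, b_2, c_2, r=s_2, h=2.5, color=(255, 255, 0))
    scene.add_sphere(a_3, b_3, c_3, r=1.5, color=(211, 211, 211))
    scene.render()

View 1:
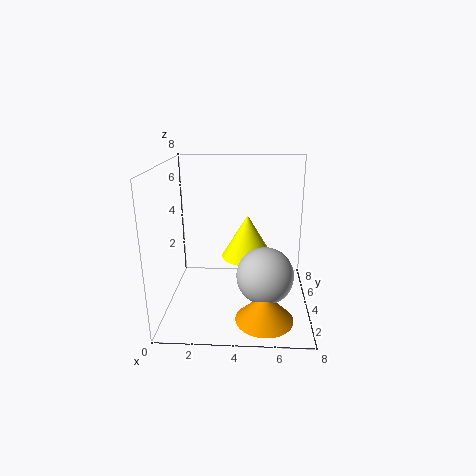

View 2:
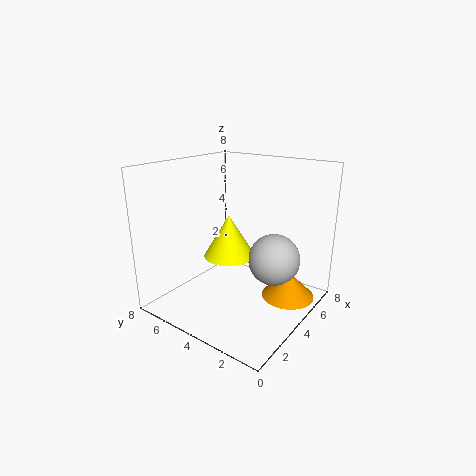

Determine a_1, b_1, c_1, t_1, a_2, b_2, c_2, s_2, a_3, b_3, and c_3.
a_1 = 5.5, b_1 = 1.5, c_1 = 0.5, t_1 = 1.5, a_2 = 4.5, b_2 = 5, c_2 = 2.5, s_2 = 1.5, a_3 = 5.5, b_3 = 2.5, c_3 = 2.5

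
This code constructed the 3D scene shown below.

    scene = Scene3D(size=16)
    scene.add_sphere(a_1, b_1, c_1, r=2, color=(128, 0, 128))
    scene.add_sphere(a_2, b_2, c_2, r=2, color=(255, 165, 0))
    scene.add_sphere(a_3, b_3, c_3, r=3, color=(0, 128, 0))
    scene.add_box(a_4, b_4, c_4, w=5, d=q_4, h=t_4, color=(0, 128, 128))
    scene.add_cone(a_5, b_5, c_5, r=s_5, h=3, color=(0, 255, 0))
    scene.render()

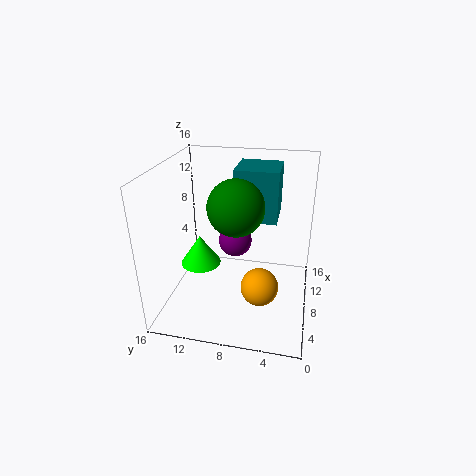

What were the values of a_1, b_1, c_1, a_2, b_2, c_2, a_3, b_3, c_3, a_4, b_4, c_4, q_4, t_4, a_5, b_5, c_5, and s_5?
a_1 = 11
b_1 = 9
c_1 = 6
a_2 = 5
b_2 = 5
c_2 = 4
a_3 = 7
b_3 = 8
c_3 = 12
a_4 = 10
b_4 = 4
c_4 = 9
q_4 = 5
t_4 = 6
a_5 = 4
b_5 = 11
c_5 = 7
s_5 = 2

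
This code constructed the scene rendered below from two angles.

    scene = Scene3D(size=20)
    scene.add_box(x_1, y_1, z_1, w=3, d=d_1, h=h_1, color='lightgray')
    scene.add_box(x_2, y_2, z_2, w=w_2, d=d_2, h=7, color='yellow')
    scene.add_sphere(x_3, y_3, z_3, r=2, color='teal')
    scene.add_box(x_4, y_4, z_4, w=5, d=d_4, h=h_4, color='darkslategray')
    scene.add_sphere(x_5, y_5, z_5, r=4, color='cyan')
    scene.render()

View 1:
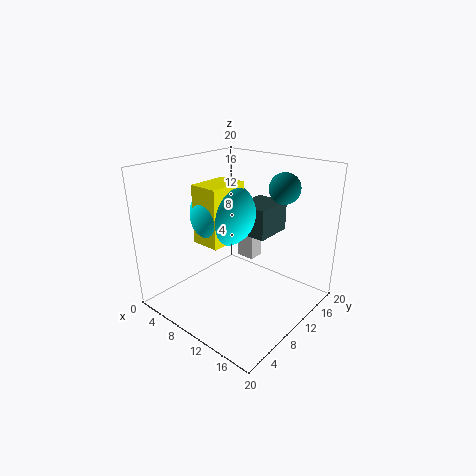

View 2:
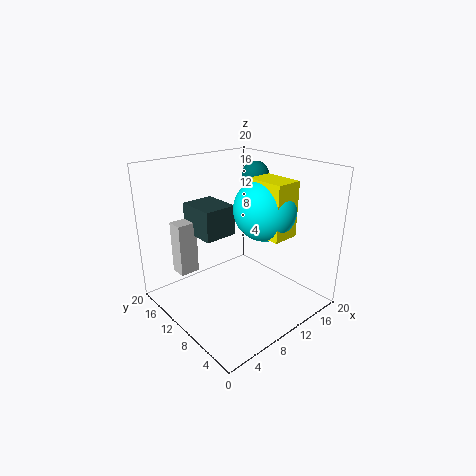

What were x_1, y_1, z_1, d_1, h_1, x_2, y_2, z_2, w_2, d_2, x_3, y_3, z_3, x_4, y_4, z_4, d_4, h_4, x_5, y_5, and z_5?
x_1 = 4.5, y_1 = 16.5, z_1 = 3, d_1 = 2.5, h_1 = 8, x_2 = 9.5, y_2 = 2.5, z_2 = 12, w_2 = 3.5, d_2 = 5, x_3 = 15.5, y_3 = 12.5, z_3 = 17.5, x_4 = 7, y_4 = 13, z_4 = 9, d_4 = 6, h_4 = 4.5, x_5 = 11, y_5 = 6, z_5 = 15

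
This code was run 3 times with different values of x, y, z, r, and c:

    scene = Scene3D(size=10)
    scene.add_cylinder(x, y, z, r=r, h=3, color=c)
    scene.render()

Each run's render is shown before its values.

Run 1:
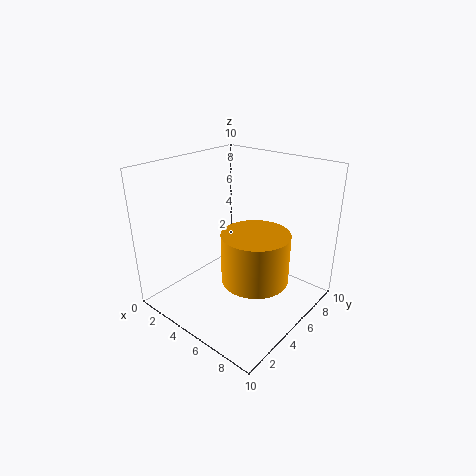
x = 8; y = 3; z = 4; r = 2; c = 'orange'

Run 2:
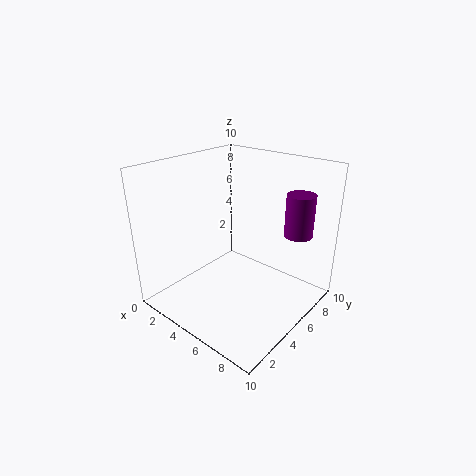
x = 8; y = 8; z = 5; r = 1; c = 'purple'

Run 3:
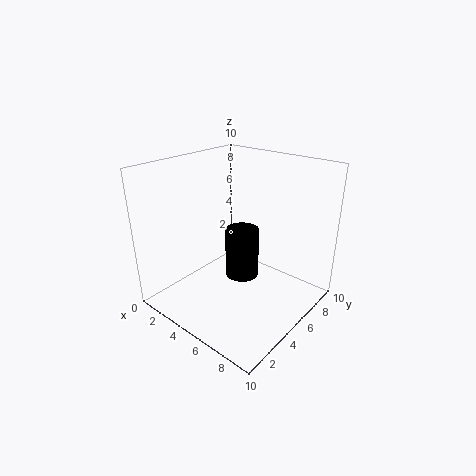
x = 7; y = 3; z = 4; r = 1; c = 'black'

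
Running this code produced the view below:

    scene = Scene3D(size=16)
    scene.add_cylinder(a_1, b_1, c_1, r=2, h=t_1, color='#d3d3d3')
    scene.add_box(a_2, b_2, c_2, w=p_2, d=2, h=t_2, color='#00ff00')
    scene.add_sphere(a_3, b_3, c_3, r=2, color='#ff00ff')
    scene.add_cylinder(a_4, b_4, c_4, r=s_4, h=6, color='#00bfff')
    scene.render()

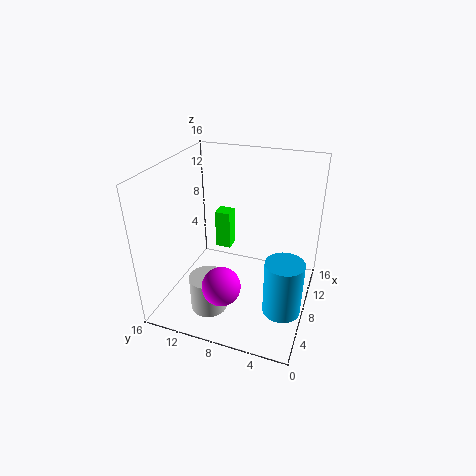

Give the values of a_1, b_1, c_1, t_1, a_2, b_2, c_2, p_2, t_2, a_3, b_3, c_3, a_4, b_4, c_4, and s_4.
a_1 = 4
b_1 = 10
c_1 = 1
t_1 = 4
a_2 = 13
b_2 = 11
c_2 = 3
p_2 = 2
t_2 = 5
a_3 = 3
b_3 = 8
c_3 = 5
a_4 = 5
b_4 = 2
c_4 = 2
s_4 = 2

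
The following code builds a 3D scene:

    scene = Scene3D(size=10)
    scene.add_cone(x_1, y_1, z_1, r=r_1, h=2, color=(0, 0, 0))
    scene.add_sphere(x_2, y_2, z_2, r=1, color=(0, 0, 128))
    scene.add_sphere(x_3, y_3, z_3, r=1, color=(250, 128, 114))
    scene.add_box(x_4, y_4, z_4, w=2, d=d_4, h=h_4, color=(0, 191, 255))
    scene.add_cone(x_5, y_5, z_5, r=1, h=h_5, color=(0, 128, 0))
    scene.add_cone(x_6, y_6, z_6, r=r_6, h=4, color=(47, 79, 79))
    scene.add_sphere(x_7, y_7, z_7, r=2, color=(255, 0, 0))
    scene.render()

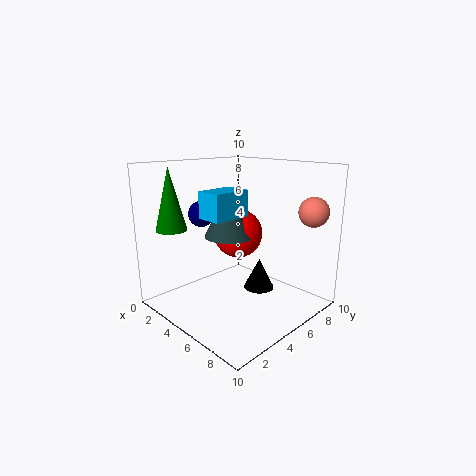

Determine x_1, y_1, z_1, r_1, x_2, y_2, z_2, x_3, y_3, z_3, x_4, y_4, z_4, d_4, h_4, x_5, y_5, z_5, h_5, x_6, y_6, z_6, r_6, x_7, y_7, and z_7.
x_1 = 7, y_1 = 5, z_1 = 2, r_1 = 1, x_2 = 1, y_2 = 5, z_2 = 6, x_3 = 9, y_3 = 8, z_3 = 7, x_4 = 2, y_4 = 4, z_4 = 6, d_4 = 3, h_4 = 2, x_5 = 3, y_5 = 1, z_5 = 6, h_5 = 4, x_6 = 2, y_6 = 7, z_6 = 4, r_6 = 2, x_7 = 2, y_7 = 8, z_7 = 4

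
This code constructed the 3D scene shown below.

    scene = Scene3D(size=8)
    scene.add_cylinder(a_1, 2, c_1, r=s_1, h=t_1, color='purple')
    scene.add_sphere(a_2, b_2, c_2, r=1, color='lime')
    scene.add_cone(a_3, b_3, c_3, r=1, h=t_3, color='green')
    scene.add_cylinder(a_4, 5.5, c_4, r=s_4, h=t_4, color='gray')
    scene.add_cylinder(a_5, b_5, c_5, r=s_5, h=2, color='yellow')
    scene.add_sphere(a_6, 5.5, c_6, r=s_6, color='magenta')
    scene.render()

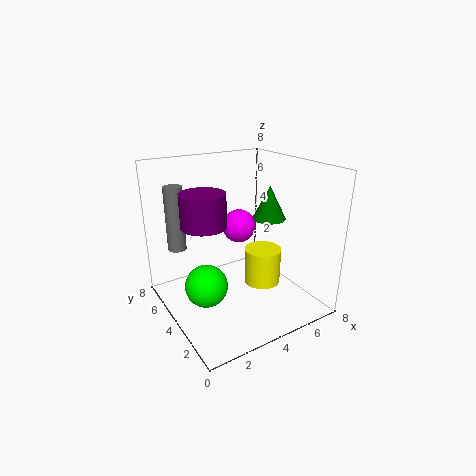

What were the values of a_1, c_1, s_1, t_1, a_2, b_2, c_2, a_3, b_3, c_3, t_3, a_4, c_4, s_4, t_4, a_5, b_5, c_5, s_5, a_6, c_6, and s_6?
a_1 = 1, c_1 = 6, s_1 = 1, t_1 = 1.5, a_2 = 1, b_2 = 2, c_2 = 3, a_3 = 6.5, b_3 = 4.5, c_3 = 4.5, t_3 = 2, a_4 = 1, c_4 = 3.5, s_4 = 0.5, t_4 = 3.5, a_5 = 5, b_5 = 3, c_5 = 1.5, s_5 = 1, a_6 = 5, c_6 = 4, s_6 = 1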